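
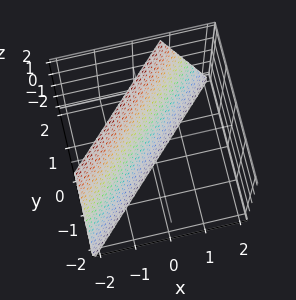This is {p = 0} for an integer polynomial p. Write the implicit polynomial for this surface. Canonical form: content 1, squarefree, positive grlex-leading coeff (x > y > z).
3*x - 3*y + z + 2

First, the degree is 1 — the surface is flat (a plane).
Then, observable constraints: it meets the z-axis at z = -2 (among the integer gridlines).
Finally, matching integer coefficients to the picture gives p.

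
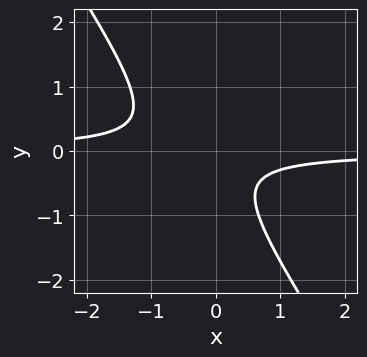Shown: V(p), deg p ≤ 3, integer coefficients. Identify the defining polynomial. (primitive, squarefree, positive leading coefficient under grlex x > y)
First, deg p = 2.
Then, checking where it meets the axes: the curve avoids every integer y-axis point in the box; the curve avoids every integer x-axis point in the box.
Finally, matching integer coefficients to the picture gives p.

3*x*y + 2*y^2 + y + 1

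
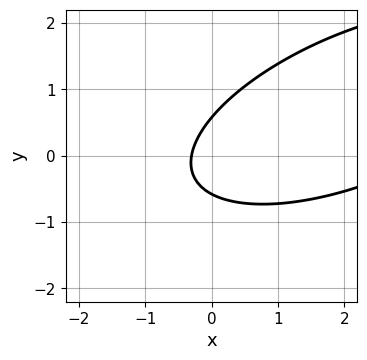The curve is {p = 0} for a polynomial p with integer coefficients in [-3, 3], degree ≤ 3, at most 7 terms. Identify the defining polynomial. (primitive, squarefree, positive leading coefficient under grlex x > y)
x^2 - 2*x*y + 3*y^2 - 3*x - 1

(a) deg p = 2.
(b) Putting this together gives p.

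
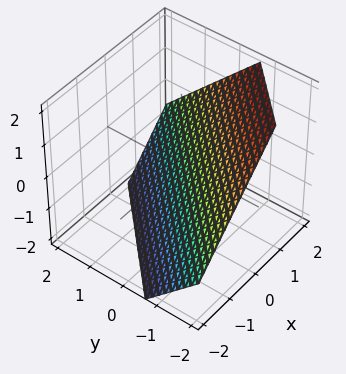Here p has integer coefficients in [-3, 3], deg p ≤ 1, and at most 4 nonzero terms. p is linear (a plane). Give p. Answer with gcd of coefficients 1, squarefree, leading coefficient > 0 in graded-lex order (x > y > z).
3*x - 3*y - 3*z - 2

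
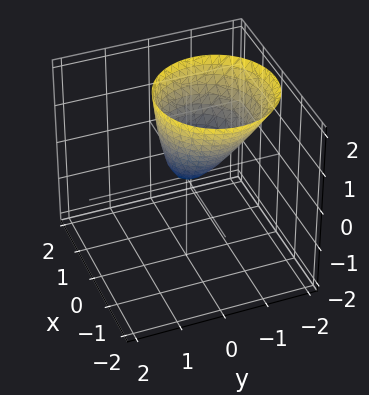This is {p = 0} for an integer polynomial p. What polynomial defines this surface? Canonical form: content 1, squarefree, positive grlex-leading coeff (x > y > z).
3*x^2 + 3*y^2 + 2*y*z - 2*z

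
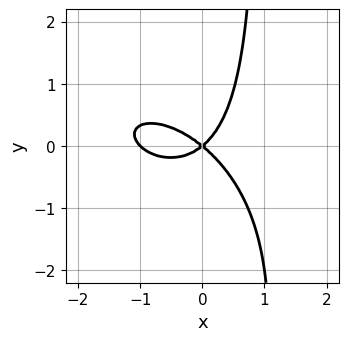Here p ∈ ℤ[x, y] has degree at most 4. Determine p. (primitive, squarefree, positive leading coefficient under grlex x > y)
deg p = 3. A generic line meets the curve in up to 3 points.
Against the integer gridlines: one y-axis crossing is at y = 0; the x-axis gridline crossings are at x ∈ {-1, 0}.
These observations pin down the coefficients.

2*x^3 + 2*x^2*y + 3*x*y^2 + 2*x^2 - 3*y^2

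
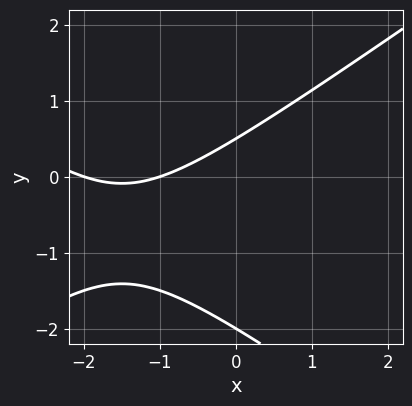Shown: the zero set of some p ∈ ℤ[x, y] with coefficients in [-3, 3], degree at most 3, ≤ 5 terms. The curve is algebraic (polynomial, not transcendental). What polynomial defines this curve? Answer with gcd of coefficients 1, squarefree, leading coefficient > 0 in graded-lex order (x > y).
(a) The degree is 2 — the shape is more complex than any degree-1 curve.
(b) Against the integer gridlines: it meets the y-axis at y = -2 (among the integer gridlines); the x-axis gridline crossings are at x ∈ {-2, -1}.
(c) These observations pin down the coefficients.

x^2 - 2*y^2 + 3*x - 3*y + 2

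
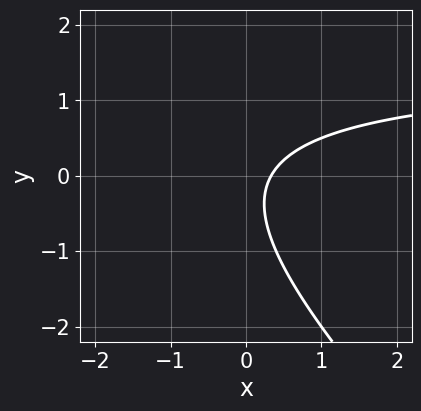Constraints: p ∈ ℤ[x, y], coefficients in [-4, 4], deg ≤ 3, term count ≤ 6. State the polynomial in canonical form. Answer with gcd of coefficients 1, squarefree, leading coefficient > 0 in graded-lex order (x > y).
2*x*y + 2*y^2 - 3*x + y + 1

Degree: the shape is more complex than any degree-1 curve, so deg p = 2.
Checking where it meets the axes: no y-intercept at any integer in the box.
The integer polynomial consistent with all of this is the stated p.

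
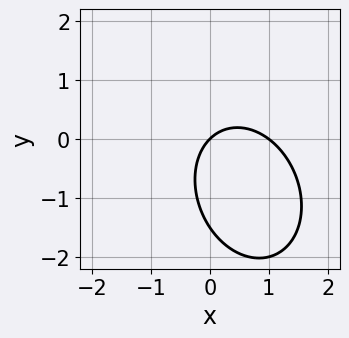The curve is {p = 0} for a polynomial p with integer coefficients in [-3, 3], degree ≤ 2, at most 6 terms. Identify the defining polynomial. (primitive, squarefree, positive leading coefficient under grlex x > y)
3*x^2 + x*y + 2*y^2 - 3*x + 3*y

First, degree: the shape is more complex than any degree-1 curve, so deg p = 2.
Next, against the integer gridlines: the x-axis gridline crossings are at x ∈ {0, 1}; it meets the y-axis at y = 0 (among the integer gridlines).
Finally, matching integer coefficients to the picture gives p.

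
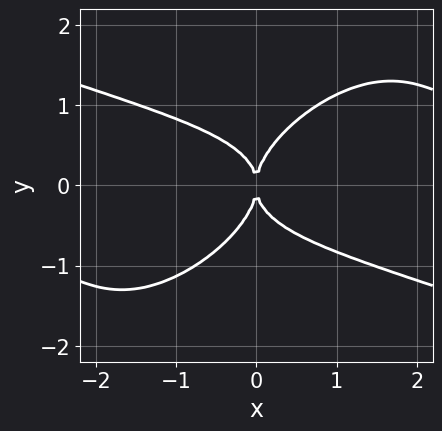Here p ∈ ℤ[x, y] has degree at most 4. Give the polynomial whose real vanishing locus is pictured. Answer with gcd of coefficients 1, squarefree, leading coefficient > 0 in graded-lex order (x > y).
x^3*y + x^2*y^2 - 3*x*y^3 + 3*y^4 - 3*x^2

The degree is 4 — no degree-3 curve has this shape.
From the visible intercepts: it meets the x-axis at x = 0 (among the integer gridlines); it meets the y-axis at y = 0 (among the integer gridlines).
Fitting integer coefficients to these (and the overall shape) gives p.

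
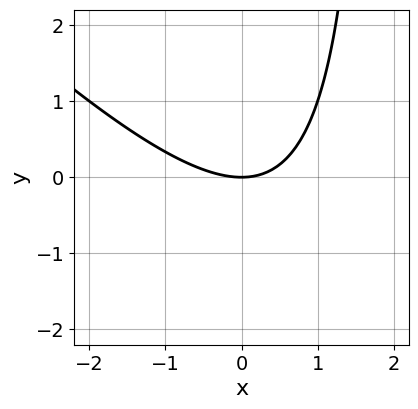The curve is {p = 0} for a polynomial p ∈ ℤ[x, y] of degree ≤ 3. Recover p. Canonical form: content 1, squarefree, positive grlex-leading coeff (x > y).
x^2 + x*y - 2*y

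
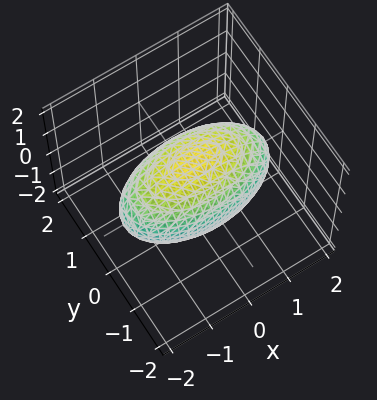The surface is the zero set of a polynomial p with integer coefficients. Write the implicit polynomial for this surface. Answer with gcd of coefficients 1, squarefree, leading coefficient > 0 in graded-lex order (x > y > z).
x^2 + 3*y^2 + 2*z^2 - 3

First, degree: bounded and convex; a quadric, so deg p = 2.
Then, symmetries: the x ↦ −x reflection is a symmetry, so x appears only in even powers; the z ↦ −z reflection is a symmetry, so z appears only in even powers; mirror symmetry y ↦ −y ⇒ only even powers of y.
Then, checking where it meets the axes: among the integer gridlines, it crosses the y-axis at y ∈ {-1, 1}.
Finally, fitting integer coefficients to these (and the overall shape) gives p.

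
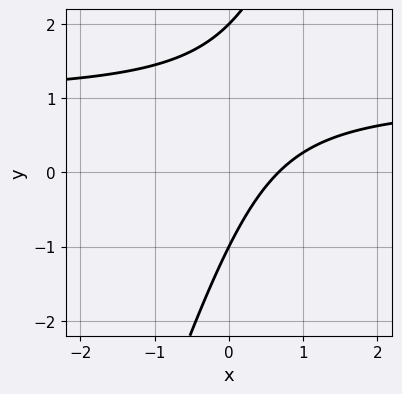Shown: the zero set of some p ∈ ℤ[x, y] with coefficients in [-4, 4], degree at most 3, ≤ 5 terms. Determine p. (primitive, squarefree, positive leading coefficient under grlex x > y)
3*x*y - y^2 - 3*x + y + 2

Degree: the shape is more complex than any degree-1 curve, so deg p = 2.
Reading off the gridlines: the y-axis gridline crossings are at y ∈ {-1, 2}.
Solving for integer coefficients yields p as stated.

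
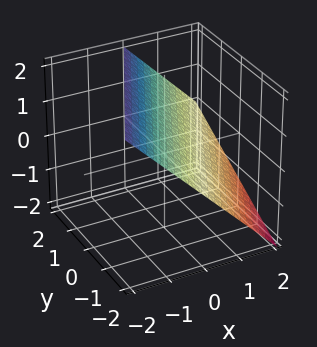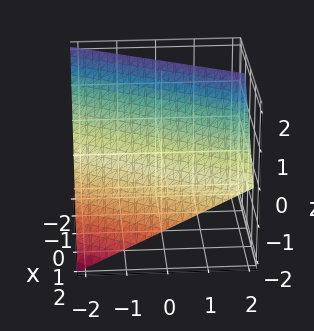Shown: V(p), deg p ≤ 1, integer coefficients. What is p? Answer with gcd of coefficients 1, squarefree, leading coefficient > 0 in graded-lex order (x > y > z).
2*x - y + 2*z - 2

Degree: the surface is flat (a plane), so deg p = 1.
Against the integer gridlines: one y-axis crossing is at y = -2; one x-axis crossing is at x = 1; one z-axis crossing is at z = 1.
Together with the visible shape, these determine p as stated.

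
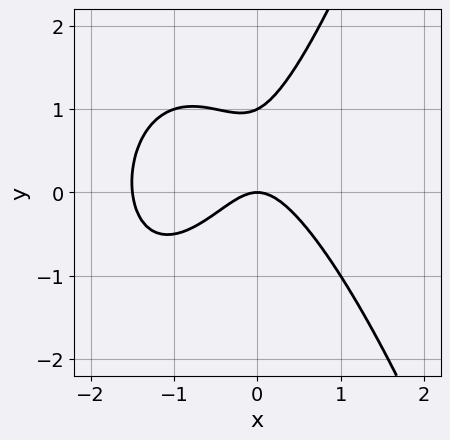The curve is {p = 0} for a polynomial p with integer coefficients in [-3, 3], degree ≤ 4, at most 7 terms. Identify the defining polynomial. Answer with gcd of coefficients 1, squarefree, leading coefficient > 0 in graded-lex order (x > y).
2*x^3 + 3*x^2 + x*y - 2*y^2 + 2*y

deg p = 3. No degree-2 curve has this shape.
From the axis intercepts and sections: one x-axis crossing is at x = 0; the y-axis gridline crossings are at y ∈ {0, 1}.
Putting this together gives p.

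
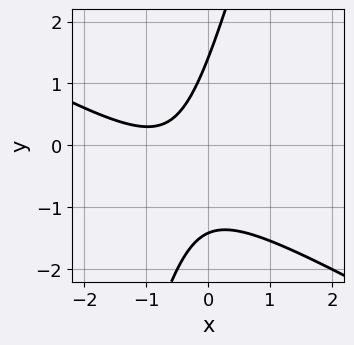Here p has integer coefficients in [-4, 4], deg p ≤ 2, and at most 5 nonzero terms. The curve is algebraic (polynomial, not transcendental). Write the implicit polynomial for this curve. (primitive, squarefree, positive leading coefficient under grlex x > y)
2*x^2 + 3*x*y - y^2 + 3*x + 2

First, degree: the shape is more complex than any degree-1 curve, so deg p = 2.
Next, observable constraints: no x-intercept at any integer in the box.
Finally, the integer polynomial consistent with all of this is the stated p.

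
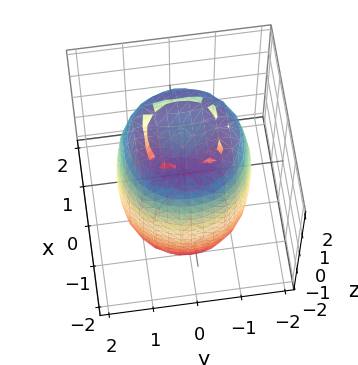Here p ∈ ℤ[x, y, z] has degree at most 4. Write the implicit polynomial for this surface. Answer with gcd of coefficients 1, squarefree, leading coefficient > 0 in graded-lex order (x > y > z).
1. The degree is 4 — a generic line meets the surface in up to 4 points.
2. Symmetries: the surface is invariant under rotation about z: p = q(x² + y², z).
3. Reading off the gridlines: a circular section at z = 0 has radius between 1 and 2.
4. Solving for integer coefficients yields p as stated.

2*x^4 + 4*x^2*y^2 + 2*y^4 - 3*x^2 - 3*y^2 + z^2 - 3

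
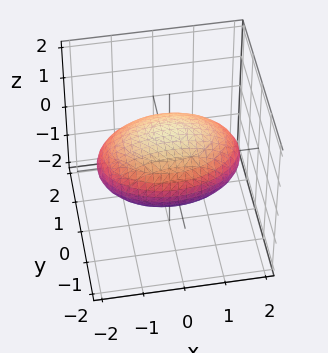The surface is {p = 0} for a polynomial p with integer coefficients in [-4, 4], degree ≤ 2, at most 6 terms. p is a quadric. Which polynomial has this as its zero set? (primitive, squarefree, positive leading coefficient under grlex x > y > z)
First, the degree is 2 — a closed, bounded, convex surface; a quadric.
Then, symmetries: it's symmetric under z → −z, forcing even powers of z; the x ↦ −x reflection is a symmetry, so x appears only in even powers; the y ↦ −y reflection is a symmetry, so y appears only in even powers.
Then, observable constraints: among the integer gridlines, it crosses the z-axis at z ∈ {-1, 1}.
Finally, solving for integer coefficients yields p as stated.

x^2 + 2*y^2 + 3*z^2 - 3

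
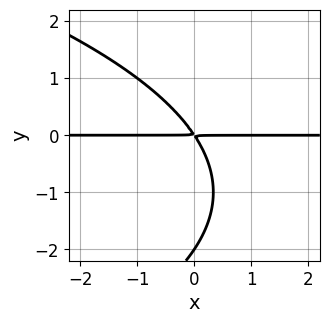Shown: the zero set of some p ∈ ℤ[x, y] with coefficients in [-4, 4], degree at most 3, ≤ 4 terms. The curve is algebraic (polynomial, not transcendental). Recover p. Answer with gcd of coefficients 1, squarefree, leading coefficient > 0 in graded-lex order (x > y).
y^3 + 3*x*y + 2*y^2

First, degree: a generic line meets the curve in up to 3 points, so deg p = 3.
Then, checking where it meets the axes: it crosses the y-axis at the gridline y = -2; the visible x-axis segment lies entirely on the curve.
Finally, together with the visible shape, these determine p as stated.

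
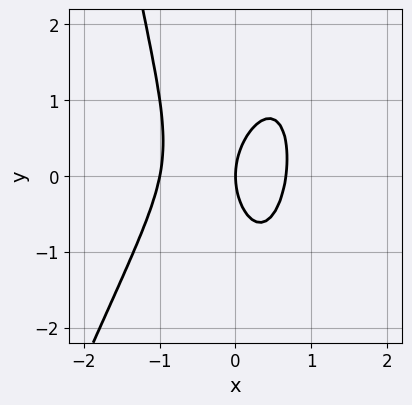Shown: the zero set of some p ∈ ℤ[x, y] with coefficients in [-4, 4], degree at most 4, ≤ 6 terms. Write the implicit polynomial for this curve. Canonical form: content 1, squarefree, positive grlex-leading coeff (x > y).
3*x^3 - x^2*y + x^2 + y^2 - 2*x

First, the degree is 3 — the shape is more complex than any degree-2 curve.
Then, observable constraints: it meets the y-axis at y = 0 (among the integer gridlines); the x-axis gridline crossings are at x ∈ {-1, 0}.
Finally, assembling these constraints gives the stated polynomial.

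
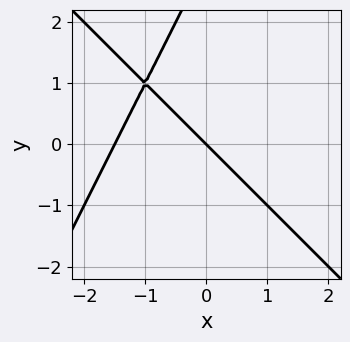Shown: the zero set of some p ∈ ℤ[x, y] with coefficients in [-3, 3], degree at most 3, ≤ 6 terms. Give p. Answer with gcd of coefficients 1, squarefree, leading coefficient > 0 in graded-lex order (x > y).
2*x^2 + x*y - y^2 + 3*x + 3*y

deg p = 2. A generic line meets the curve in up to 2 points.
Observable constraints: it meets the y-axis at y = 0 (among the integer gridlines); one x-axis crossing is at x = 0.
Solving for integer coefficients yields p as stated.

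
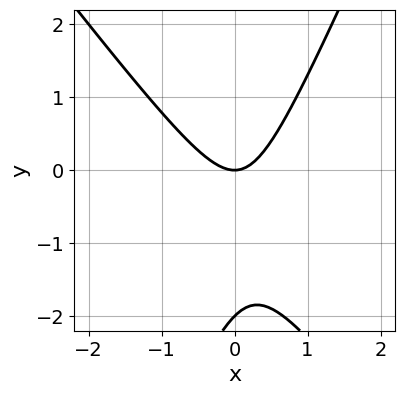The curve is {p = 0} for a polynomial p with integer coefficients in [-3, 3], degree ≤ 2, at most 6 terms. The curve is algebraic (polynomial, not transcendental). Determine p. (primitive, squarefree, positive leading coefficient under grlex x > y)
(a) Degree: no degree-1 curve has this shape, so deg p = 2.
(b) Reading off the gridlines: the y-axis gridline crossings are at y ∈ {-2, 0}; it meets the x-axis at x = 0 (among the integer gridlines).
(c) Matching integer coefficients to the picture gives p.

3*x^2 + x*y - y^2 - 2*y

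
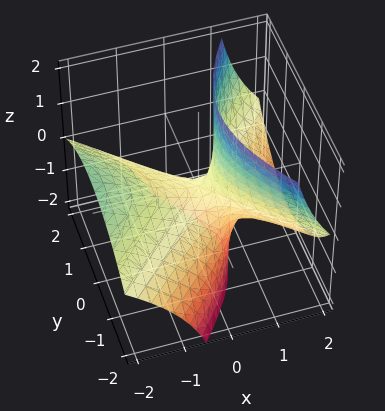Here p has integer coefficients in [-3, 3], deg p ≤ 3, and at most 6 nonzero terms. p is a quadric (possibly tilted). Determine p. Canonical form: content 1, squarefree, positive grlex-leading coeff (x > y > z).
x^2 + 2*x*z - y^2 - z

1. The degree is 2 — a generic line meets the surface in up to 2 points.
2. Against the integer gridlines: one z-axis crossing is at z = 0; it crosses the y-axis at the gridline y = 0.
3. Together with the visible shape, these determine p as stated.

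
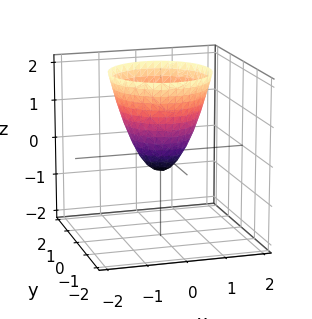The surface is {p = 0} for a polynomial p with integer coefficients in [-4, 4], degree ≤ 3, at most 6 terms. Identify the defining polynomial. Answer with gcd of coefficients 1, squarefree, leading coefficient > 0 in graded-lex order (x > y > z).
The degree is 2 — no degree-1 surface has this shape.
Symmetry: the z-axis is an axis of rotation, so x and y enter only as x² + y².
Checking where it meets the axes: a circular section at z = 1 has radius exactly 1.
Matching integer coefficients to the picture gives p.

3*x^2 + 3*y^2 - 2*z - 1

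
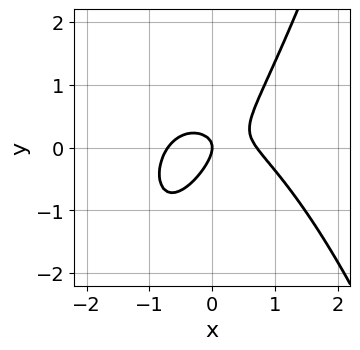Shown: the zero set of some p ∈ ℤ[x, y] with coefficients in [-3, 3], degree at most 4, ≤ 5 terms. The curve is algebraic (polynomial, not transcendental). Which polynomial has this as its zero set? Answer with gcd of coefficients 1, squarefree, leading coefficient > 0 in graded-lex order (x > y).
1. deg p = 3. No degree-2 curve has this shape.
2. Checking where it meets the axes: it crosses the x-axis at the gridline x = 0; it crosses the y-axis at the gridline y = 0.
3. Fitting integer coefficients to these (and the overall shape) gives p.

2*x^3 + 2*x*y - 2*y^2 - x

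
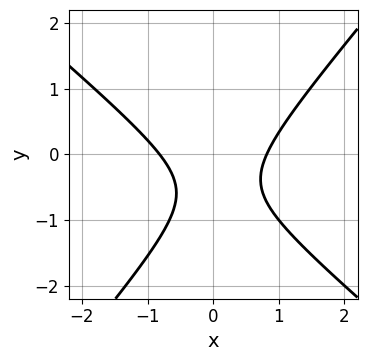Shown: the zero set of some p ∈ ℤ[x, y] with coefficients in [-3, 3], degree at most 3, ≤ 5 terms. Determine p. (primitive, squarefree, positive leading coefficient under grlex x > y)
1. The degree is 2 — a generic line meets the curve in up to 2 points.
2. Reading off the gridlines: no y-intercept at any integer in the box.
3. Fitting integer coefficients to these (and the overall shape) gives p.

3*x^2 + x*y - 3*y^2 - 3*y - 2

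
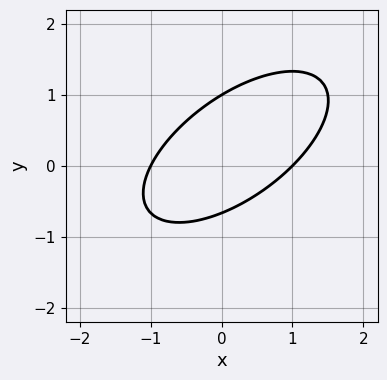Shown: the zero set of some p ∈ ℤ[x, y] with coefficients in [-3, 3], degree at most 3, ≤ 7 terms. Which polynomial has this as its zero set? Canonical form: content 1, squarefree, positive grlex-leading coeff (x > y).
(a) Degree: no degree-1 curve has this shape, so deg p = 2.
(b) Checking where it meets the axes: the x-axis gridline crossings are at x ∈ {-1, 1}; one y-axis crossing is at y = 1.
(c) Assembling these constraints gives the stated polynomial.

2*x^2 - 3*x*y + 3*y^2 - y - 2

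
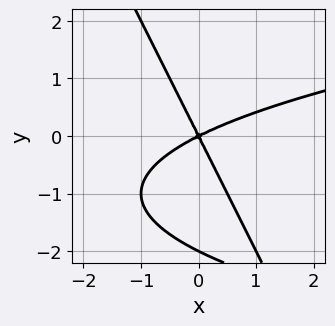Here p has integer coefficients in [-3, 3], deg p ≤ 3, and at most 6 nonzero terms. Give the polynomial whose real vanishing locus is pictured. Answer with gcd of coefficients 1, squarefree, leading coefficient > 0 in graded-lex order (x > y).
2*x*y^2 + y^3 - 2*x^2 + 3*x*y + 2*y^2

(a) Degree: a generic line meets the curve in up to 3 points, so deg p = 3.
(b) From the visible intercepts: the y-axis gridline crossings are at y ∈ {-2, 0}; it crosses the x-axis at the gridline x = 0.
(c) These observations pin down the coefficients.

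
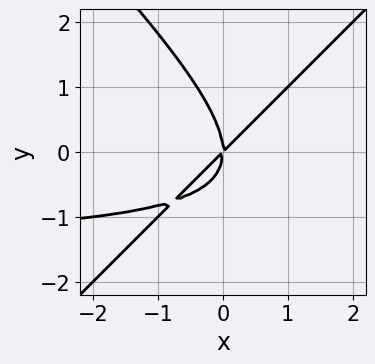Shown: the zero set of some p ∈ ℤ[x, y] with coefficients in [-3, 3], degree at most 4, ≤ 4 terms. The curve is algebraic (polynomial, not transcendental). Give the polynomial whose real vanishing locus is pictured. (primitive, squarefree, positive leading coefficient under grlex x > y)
(a) Degree: a generic line meets the curve in up to 3 points, so deg p = 3.
(b) Observable constraints: it crosses the x-axis at the gridline x = 0; it meets the y-axis at y = 0 (among the integer gridlines).
(c) Assembling these constraints gives the stated polynomial.

2*x^2*y - 2*y^3 + 3*x^2 - 3*x*y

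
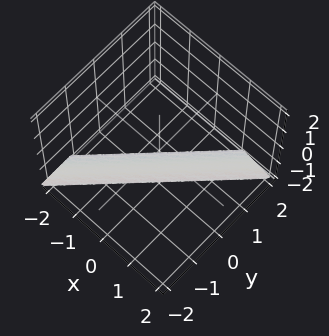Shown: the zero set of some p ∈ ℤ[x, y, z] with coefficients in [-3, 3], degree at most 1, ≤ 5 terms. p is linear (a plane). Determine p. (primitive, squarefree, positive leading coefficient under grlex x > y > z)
3*x - 3*y - z - 2

First, deg p = 1.
Next, from the visible intercepts: it meets the z-axis at z = -2 (among the integer gridlines).
Finally, together with the visible shape, these determine p as stated.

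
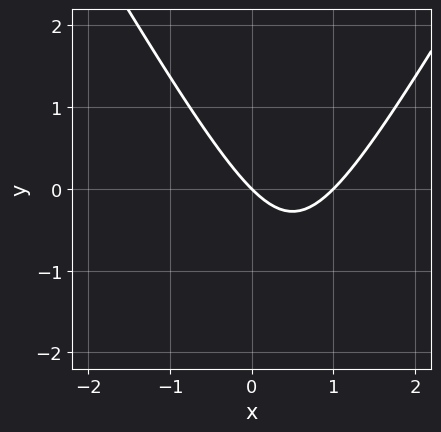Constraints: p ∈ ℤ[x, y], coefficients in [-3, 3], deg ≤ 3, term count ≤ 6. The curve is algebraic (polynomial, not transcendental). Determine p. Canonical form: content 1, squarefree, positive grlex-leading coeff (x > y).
3*x^2 - y^2 - 3*x - 3*y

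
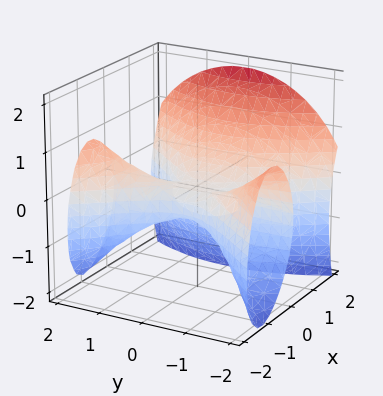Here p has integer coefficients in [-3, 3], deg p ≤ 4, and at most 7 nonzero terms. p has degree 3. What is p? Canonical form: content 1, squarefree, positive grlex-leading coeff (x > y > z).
The degree is 3 — a generic line meets the surface in up to 3 points.
Observable constraints: every point of the y-axis in the box is on the surface; it meets the z-axis at z = 0 (among the integer gridlines); one x-axis crossing is at x = 0.
Fitting integer coefficients to these (and the overall shape) gives p.

3*x^3 - x^2*z - 2*x*y^2 - 3*z^2 - 2*z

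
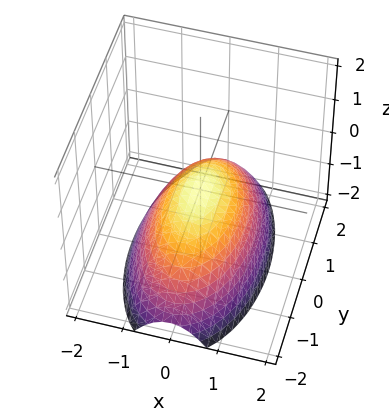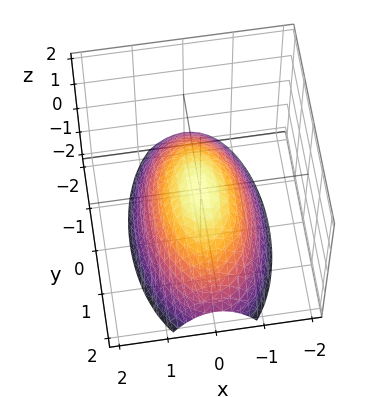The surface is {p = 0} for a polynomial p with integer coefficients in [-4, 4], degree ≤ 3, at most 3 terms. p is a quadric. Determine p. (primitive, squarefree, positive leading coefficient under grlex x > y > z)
(a) deg p = 2. A paraboloid; a quadric.
(b) Symmetries: mirror symmetry y ↦ −y ⇒ only even powers of y; it's symmetric under x → −x, forcing even powers of x.
(c) Against the integer gridlines: one z-axis crossing is at z = 0; one x-axis crossing is at x = 0; it crosses the y-axis at the gridline y = 0.
(d) Putting this together gives p.

3*x^2 + y^2 + 3*z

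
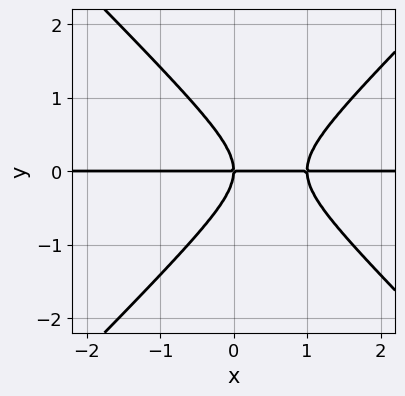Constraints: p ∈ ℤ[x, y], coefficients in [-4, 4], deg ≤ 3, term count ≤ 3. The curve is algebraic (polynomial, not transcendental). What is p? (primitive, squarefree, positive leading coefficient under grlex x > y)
First, degree: no degree-2 curve has this shape, so deg p = 3.
Next, from the axis intercepts and sections: the visible x-axis segment lies entirely on the curve; it crosses the y-axis at the gridline y = 0.
Finally, putting this together gives p.

x^2*y - y^3 - x*y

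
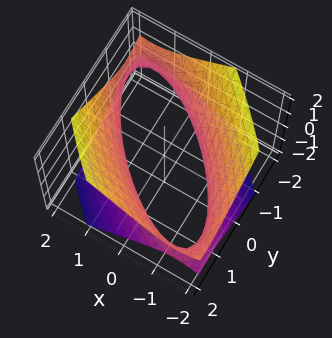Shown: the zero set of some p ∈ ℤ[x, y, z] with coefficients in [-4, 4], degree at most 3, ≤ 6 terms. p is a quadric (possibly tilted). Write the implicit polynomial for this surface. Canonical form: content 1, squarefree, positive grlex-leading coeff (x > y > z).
(a) The degree is 2 — no degree-1 surface has this shape.
(b) From the visible intercepts: the surface avoids every integer z-axis point in the box.
(c) The integer polynomial consistent with all of this is the stated p.

2*x^2 + 3*x*y + 2*y^2 - 3*z^2 - 3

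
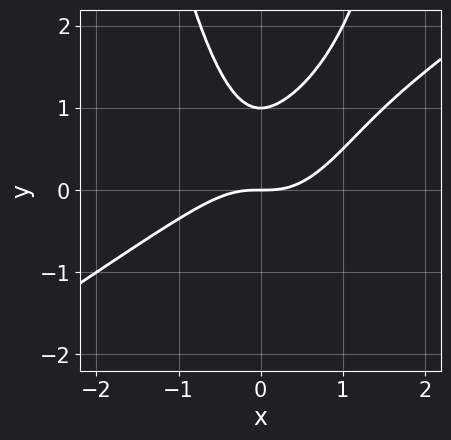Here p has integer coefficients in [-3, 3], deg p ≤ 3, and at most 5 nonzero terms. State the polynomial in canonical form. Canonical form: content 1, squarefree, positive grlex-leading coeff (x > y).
(a) Degree: a generic line meets the curve in up to 3 points, so deg p = 3.
(b) Checking where it meets the axes: the y-axis gridline crossings are at y ∈ {0, 1}; one x-axis crossing is at x = 0.
(c) These observations pin down the coefficients.

2*x^3 - 3*x^2*y + 2*y^2 - 2*y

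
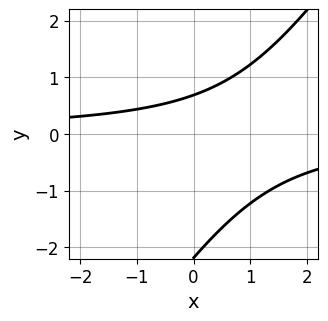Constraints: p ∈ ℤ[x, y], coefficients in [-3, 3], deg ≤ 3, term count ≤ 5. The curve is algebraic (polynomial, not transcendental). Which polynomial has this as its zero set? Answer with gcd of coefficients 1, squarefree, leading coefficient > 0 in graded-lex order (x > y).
3*x*y - 2*y^2 - 3*y + 3

The degree is 2 — the shape is more complex than any degree-1 curve.
Observable constraints: it misses every integer gridline on the x-axis.
Assembling these constraints gives the stated polynomial.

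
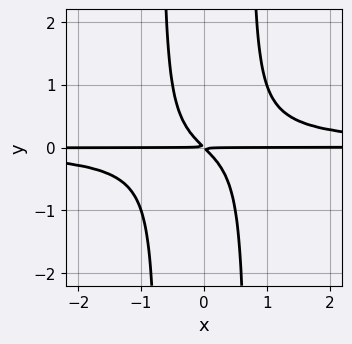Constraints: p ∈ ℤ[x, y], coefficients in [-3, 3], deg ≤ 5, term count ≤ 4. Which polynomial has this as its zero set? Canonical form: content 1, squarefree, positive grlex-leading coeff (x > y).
2*x^2*y^2 - x*y - y^2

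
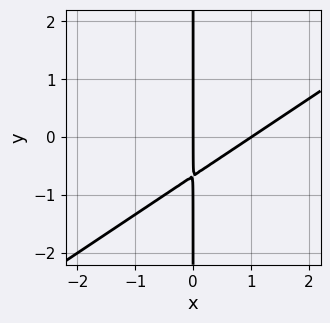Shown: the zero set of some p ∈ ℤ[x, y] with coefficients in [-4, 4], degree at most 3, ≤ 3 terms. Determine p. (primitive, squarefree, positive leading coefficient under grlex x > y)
1. Degree: a generic line meets the curve in up to 2 points, so deg p = 2.
2. Against the integer gridlines: every point of the y-axis in the box is on the curve; the x-axis gridline crossings are at x ∈ {0, 1}.
3. Putting this together gives p.

2*x^2 - 3*x*y - 2*x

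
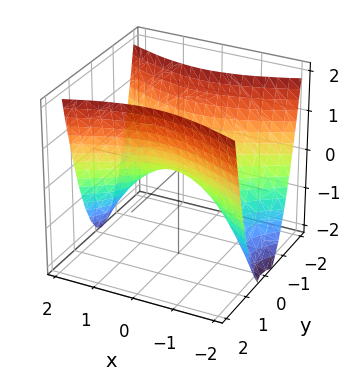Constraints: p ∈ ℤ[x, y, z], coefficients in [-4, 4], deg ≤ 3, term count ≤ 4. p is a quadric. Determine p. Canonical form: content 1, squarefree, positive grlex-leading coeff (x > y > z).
First, degree: a saddle surface; a quadric, so deg p = 2.
Next, symmetries: the x ↦ −x reflection is a symmetry, so x appears only in even powers; mirror symmetry y ↦ −y ⇒ only even powers of y.
Then, against the integer gridlines: it meets the y-axis at y = 0 (among the integer gridlines); it crosses the x-axis at the gridline x = 0; one z-axis crossing is at z = 0.
Finally, fitting integer coefficients to these (and the overall shape) gives p.

x^2 - 3*y^2 + 2*z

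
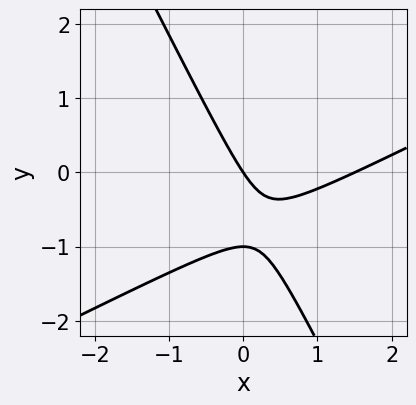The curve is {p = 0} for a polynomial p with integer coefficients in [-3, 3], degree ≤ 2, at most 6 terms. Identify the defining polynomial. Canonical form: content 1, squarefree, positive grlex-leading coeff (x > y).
First, deg p = 2.
Next, from the axis intercepts and sections: among the integer gridlines, it crosses the y-axis at y ∈ {-1, 0}; it meets the x-axis at x = 0 (among the integer gridlines).
Finally, assembling these constraints gives the stated polynomial.

2*x^2 - 3*x*y - 2*y^2 - 3*x - 2*y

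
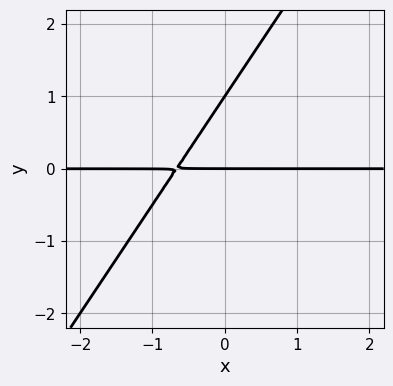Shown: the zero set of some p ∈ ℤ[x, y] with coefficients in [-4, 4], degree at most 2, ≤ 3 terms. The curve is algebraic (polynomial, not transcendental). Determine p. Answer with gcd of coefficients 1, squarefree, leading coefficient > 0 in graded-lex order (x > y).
First, degree: no degree-1 curve has this shape, so deg p = 2.
Then, checking where it meets the axes: among the integer gridlines, it crosses the y-axis at y ∈ {0, 1}; every point of the x-axis in the box is on the curve.
Finally, together with the visible shape, these determine p as stated.

3*x*y - 2*y^2 + 2*y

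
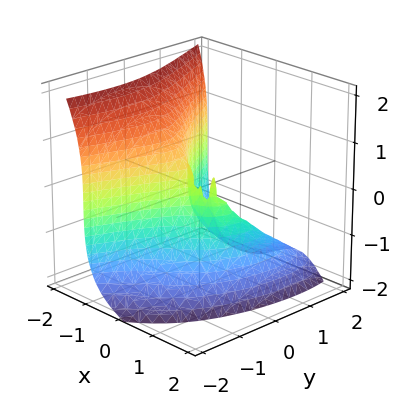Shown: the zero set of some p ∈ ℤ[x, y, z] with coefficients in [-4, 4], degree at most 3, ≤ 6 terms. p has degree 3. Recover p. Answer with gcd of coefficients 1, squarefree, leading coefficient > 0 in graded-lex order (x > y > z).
3*x^3 + z^3 - 3*x*y + 2*y^2

(a) deg p = 3.
(b) Against the integer gridlines: it meets the x-axis at x = 0 (among the integer gridlines); one y-axis crossing is at y = 0.
(c) Solving for integer coefficients yields p as stated.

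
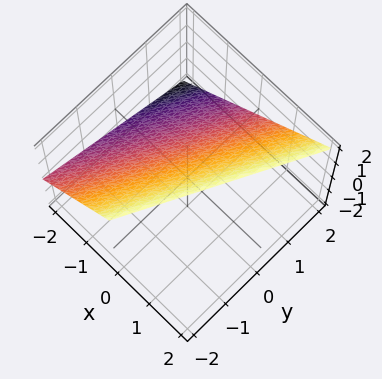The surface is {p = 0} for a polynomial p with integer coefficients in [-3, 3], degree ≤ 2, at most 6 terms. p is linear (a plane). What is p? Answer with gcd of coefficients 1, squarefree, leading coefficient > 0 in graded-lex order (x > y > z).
2*x - y - 2*z + 2

1. The degree is 1 — the surface is flat (a plane).
2. Against the integer gridlines: it crosses the y-axis at the gridline y = 2; it meets the x-axis at x = -1 (among the integer gridlines); one z-axis crossing is at z = 1.
3. These observations pin down the coefficients.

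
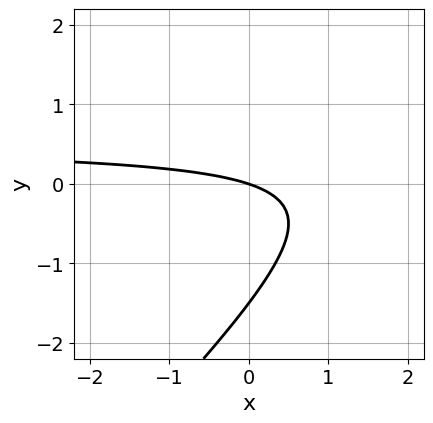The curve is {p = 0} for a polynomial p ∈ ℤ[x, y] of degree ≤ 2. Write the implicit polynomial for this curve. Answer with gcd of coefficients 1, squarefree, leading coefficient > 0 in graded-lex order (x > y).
2*x*y - 2*y^2 - x - 3*y

1. The degree is 2 — a generic line meets the curve in up to 2 points.
2. Reading off the gridlines: it crosses the x-axis at the gridline x = 0; it meets the y-axis at y = 0 (among the integer gridlines).
3. Solving for integer coefficients yields p as stated.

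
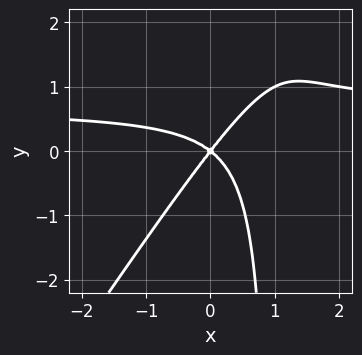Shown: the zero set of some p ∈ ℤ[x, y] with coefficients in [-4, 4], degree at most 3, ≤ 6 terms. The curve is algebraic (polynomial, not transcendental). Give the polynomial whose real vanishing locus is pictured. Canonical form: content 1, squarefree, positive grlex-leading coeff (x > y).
1. The degree is 3 — the shape is more complex than any degree-2 curve.
2. From the visible intercepts: it crosses the y-axis at the gridline y = 0; it crosses the x-axis at the gridline x = 0.
3. Putting this together gives p.

3*x^2*y - 2*x*y^2 - 2*x^2 - x*y + 2*y^2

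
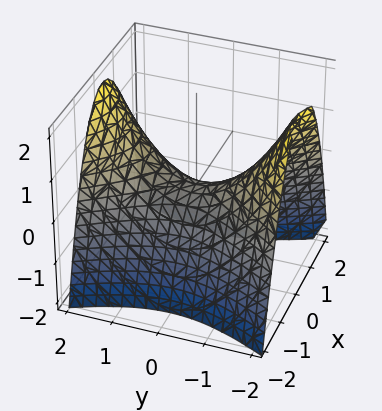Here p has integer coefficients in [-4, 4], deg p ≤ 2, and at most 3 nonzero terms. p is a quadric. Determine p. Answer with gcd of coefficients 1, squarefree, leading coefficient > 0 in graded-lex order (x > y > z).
2*x^2 - y^2 + 2*z

(a) Degree: a hyperbolic paraboloid; a quadric, so deg p = 2.
(b) Symmetries: the y ↦ −y reflection is a symmetry, so y appears only in even powers; the x ↦ −x reflection is a symmetry, so x appears only in even powers.
(c) Checking where it meets the axes: one x-axis crossing is at x = 0; it crosses the y-axis at the gridline y = 0; it meets the z-axis at z = 0 (among the integer gridlines).
(d) The integer polynomial consistent with all of this is the stated p.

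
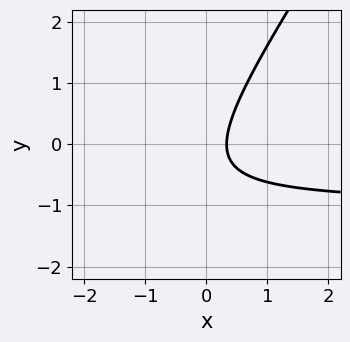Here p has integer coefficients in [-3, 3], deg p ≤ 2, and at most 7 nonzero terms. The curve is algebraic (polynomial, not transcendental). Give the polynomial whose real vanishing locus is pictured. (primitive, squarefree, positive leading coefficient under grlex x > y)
3*x*y - 2*y^2 + 3*x - y - 1

1. The degree is 2 — a generic line meets the curve in up to 2 points.
2. From the axis intercepts and sections: it misses every integer gridline on the y-axis.
3. Putting this together gives p.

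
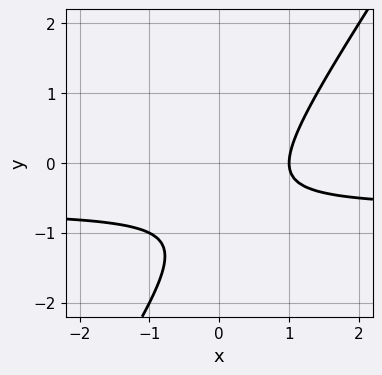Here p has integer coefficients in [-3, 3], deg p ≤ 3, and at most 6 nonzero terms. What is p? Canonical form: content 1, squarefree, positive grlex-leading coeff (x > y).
3*x*y - 2*y^2 + 2*x - 3*y - 2

deg p = 2. No degree-1 curve has this shape.
Against the integer gridlines: no y-intercept at any integer in the box; it meets the x-axis at x = 1 (among the integer gridlines).
Assembling these constraints gives the stated polynomial.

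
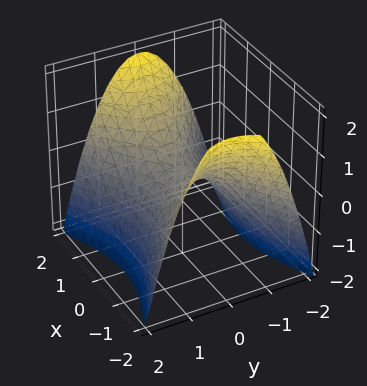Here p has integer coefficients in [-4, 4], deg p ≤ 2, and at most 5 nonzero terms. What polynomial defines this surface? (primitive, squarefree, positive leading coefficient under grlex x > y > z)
Degree: a hyperbolic paraboloid; a quadric, so deg p = 2.
Symmetries: the y ↦ −y reflection is a symmetry, so y appears only in even powers; it's symmetric under x → −x, forcing even powers of x.
From the axis intercepts and sections: it crosses the y-axis at the gridline y = 0; it crosses the z-axis at the gridline z = 0.
Assembling these constraints gives the stated polynomial.

x^2 - 2*y^2 - 2*z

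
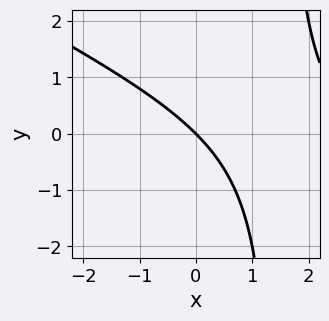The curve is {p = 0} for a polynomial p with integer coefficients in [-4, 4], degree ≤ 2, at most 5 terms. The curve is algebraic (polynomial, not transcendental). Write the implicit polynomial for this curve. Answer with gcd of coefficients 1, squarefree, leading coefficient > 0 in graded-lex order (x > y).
deg p = 2. No degree-1 curve has this shape.
Against the integer gridlines: one y-axis crossing is at y = 0; it crosses the x-axis at the gridline x = 0.
Solving for integer coefficients yields p as stated.

x^2 + 2*x*y - 3*x - 3*y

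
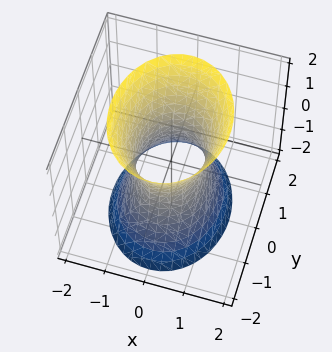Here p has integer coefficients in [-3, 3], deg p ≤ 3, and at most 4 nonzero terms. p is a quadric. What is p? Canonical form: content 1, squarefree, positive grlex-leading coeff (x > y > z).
(a) deg p = 2.
(b) Symmetries: the y ↦ −y reflection is a symmetry, so y appears only in even powers; it's symmetric under z → −z, forcing even powers of z; it's symmetric under x → −x, forcing even powers of x.
(c) From the axis intercepts and sections: the y-axis gridline crossings are at y ∈ {-1, 1}; it misses every integer gridline on the z-axis.
(d) Solving for integer coefficients yields p as stated.

3*x^2 + 2*y^2 - z^2 - 2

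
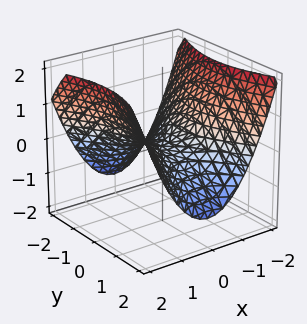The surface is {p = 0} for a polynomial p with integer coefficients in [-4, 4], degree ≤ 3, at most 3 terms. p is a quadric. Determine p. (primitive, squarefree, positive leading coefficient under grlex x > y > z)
2*x^2 - y^2 - 3*z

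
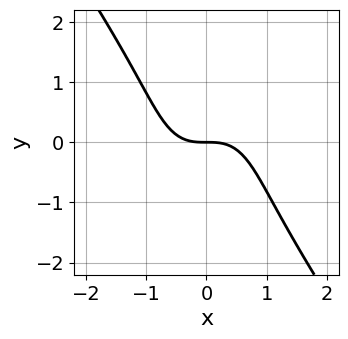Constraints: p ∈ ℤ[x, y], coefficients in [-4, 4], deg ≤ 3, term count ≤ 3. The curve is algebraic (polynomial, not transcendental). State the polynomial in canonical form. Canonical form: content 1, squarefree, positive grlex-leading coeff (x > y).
3*x^3 + y^3 + 3*y

deg p = 3. The shape is more complex than any degree-2 curve.
Observable constraints: it meets the x-axis at x = 0 (among the integer gridlines); it crosses the y-axis at the gridline y = 0.
Solving for integer coefficients yields p as stated.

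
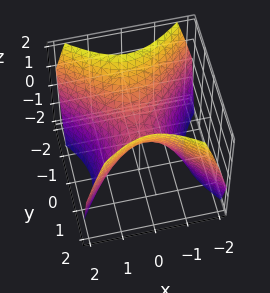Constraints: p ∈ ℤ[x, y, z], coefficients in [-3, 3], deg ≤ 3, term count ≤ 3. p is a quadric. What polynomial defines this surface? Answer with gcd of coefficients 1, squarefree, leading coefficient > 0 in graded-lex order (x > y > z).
First, the degree is 2 — a hyperbolic paraboloid; a quadric.
Then, symmetries: the y ↦ −y reflection is a symmetry, so y appears only in even powers; the x ↦ −x reflection is a symmetry, so x appears only in even powers.
Then, against the integer gridlines: it meets the z-axis at z = 0 (among the integer gridlines); one x-axis crossing is at x = 0; it meets the y-axis at y = 0 (among the integer gridlines).
Finally, fitting integer coefficients to these (and the overall shape) gives p.

x^2 - y^2 + z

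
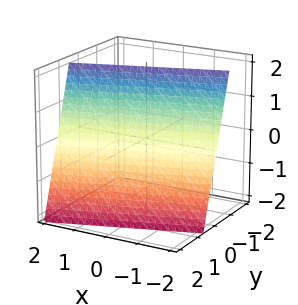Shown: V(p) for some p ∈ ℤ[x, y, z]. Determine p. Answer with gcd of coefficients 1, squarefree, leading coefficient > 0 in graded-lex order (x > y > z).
x - 3*y - z + 2

1. Degree: every cross-section is a straight line — this is a plane, so deg p = 1.
2. Observable constraints: it meets the z-axis at z = 2 (among the integer gridlines); it crosses the x-axis at the gridline x = -2.
3. These observations pin down the coefficients.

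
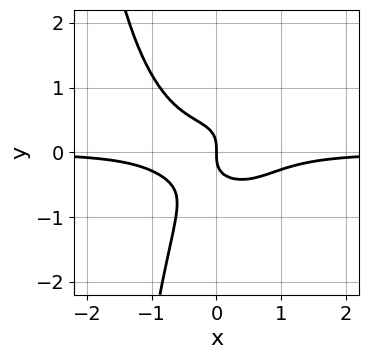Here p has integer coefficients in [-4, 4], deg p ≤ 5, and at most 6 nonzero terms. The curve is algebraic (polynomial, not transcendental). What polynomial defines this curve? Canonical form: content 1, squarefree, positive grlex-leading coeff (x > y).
3*x^3*y + x*y^3 - 2*x*y^2 + 2*y^3 + x

1. The degree is 4 — no degree-3 curve has this shape.
2. From the visible intercepts: one y-axis crossing is at y = 0; it meets the x-axis at x = 0 (among the integer gridlines).
3. The integer polynomial consistent with all of this is the stated p.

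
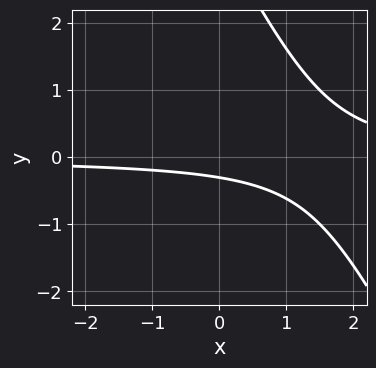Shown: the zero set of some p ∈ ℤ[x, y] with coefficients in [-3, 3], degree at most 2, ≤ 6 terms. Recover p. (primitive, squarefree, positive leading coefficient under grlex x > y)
2*x*y + y^2 - 3*y - 1

(a) Degree: a generic line meets the curve in up to 2 points, so deg p = 2.
(b) Observable constraints: no x-intercept at any integer in the box.
(c) Together with the visible shape, these determine p as stated.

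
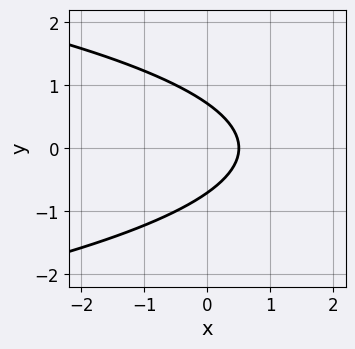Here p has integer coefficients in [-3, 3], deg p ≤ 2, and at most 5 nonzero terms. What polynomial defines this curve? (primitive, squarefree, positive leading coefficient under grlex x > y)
(a) Degree: a generic line meets the curve in up to 2 points, so deg p = 2.
(b) Symmetries: mirror symmetry y ↦ −y ⇒ only even powers of y.
(c) Fitting integer coefficients to these (and the overall shape) gives p.

2*y^2 + 2*x - 1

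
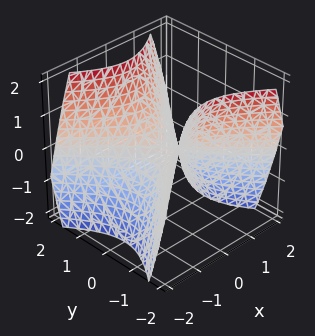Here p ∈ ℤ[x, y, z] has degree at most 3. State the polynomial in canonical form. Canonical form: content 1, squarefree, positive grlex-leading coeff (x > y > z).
(a) deg p = 2. A hyperbolic paraboloid; a quadric.
(b) Symmetries: it's symmetric under x → −x, forcing even powers of x; mirror symmetry y ↦ −y ⇒ only even powers of y.
(c) From the axis intercepts and sections: one z-axis crossing is at z = 0; one y-axis crossing is at y = 0.
(d) Assembling these constraints gives the stated polynomial.

x^2 - y^2 + z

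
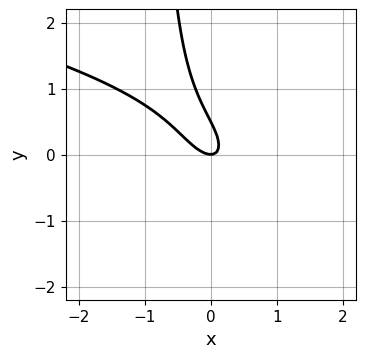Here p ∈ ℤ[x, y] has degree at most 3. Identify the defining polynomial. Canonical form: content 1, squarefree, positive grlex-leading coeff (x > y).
2*x*y^2 + 3*x^2 + 3*x*y + 2*y^2 - y

deg p = 3. The shape is more complex than any degree-2 curve.
Observable constraints: one y-axis crossing is at y = 0; it meets the x-axis at x = 0 (among the integer gridlines).
Fitting integer coefficients to these (and the overall shape) gives p.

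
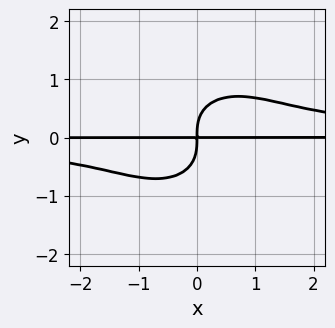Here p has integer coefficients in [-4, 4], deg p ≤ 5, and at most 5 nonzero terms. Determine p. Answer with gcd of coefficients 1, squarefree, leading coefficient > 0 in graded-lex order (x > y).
x^2*y^2 + y^4 - x*y

1. The degree is 4 — no degree-3 curve has this shape.
2. From the visible intercepts: the visible x-axis segment lies entirely on the curve.
3. Matching integer coefficients to the picture gives p.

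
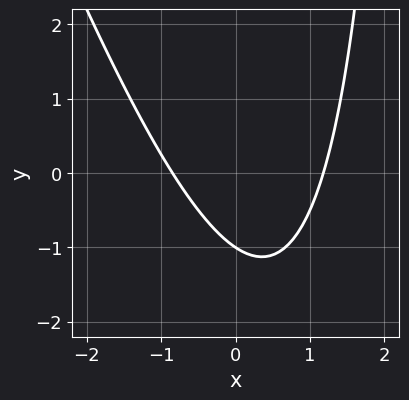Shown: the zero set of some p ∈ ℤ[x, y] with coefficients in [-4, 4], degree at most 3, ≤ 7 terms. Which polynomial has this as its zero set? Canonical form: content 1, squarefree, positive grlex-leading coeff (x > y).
3*x^2 + x*y - x - 3*y - 3

Degree: the shape is more complex than any degree-1 curve, so deg p = 2.
Against the integer gridlines: it crosses the y-axis at the gridline y = -1.
Together with the visible shape, these determine p as stated.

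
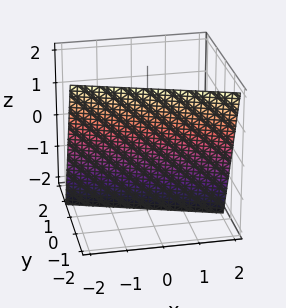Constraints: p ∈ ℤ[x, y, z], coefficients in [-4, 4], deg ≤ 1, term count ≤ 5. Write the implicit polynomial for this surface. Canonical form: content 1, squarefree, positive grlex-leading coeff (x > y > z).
The degree is 1 — the surface is flat (a plane).
Checking where it meets the axes: it meets the z-axis at z = -2 (among the integer gridlines); one x-axis crossing is at x = -2.
Assembling these constraints gives the stated polynomial.

x + 3*y + z + 2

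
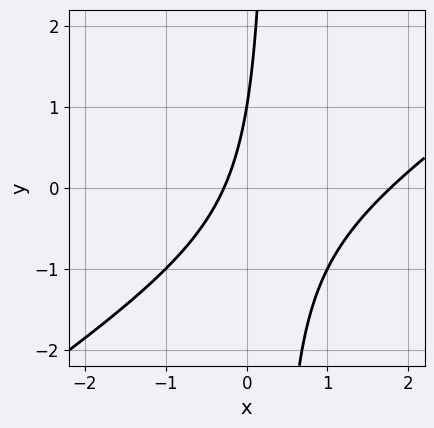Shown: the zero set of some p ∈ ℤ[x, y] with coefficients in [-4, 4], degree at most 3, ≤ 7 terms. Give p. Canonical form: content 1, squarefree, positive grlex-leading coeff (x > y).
2*x^2 - 3*x*y - 3*x + y - 1

First, degree: no degree-1 curve has this shape, so deg p = 2.
Next, reading off the gridlines: it crosses the y-axis at the gridline y = 1.
Finally, assembling these constraints gives the stated polynomial.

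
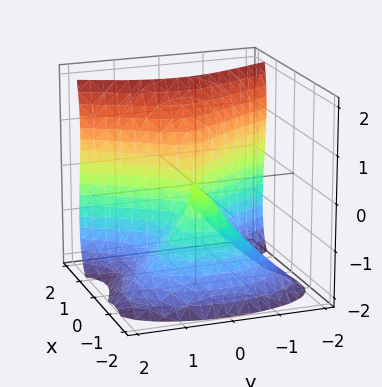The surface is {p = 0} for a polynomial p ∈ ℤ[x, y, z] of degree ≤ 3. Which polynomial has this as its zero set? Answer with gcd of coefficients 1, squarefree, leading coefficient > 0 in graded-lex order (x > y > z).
3*x^3 - z^3 + x^2 + 2*x*z - 3*y^2

(a) The degree is 3 — a generic line meets the surface in up to 3 points.
(b) From the axis intercepts and sections: one x-axis crossing is at x = 0; one y-axis crossing is at y = 0.
(c) These observations pin down the coefficients.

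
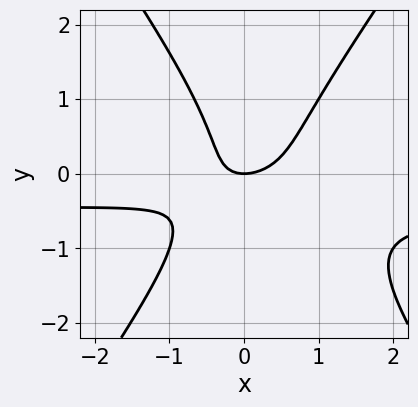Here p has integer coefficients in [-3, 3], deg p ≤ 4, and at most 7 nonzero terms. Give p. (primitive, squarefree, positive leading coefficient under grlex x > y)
2*x^2*y - y^3 + x^2 - x*y - y

deg p = 3. A generic line meets the curve in up to 3 points.
Reading off the gridlines: one y-axis crossing is at y = 0; one x-axis crossing is at x = 0.
Together with the visible shape, these determine p as stated.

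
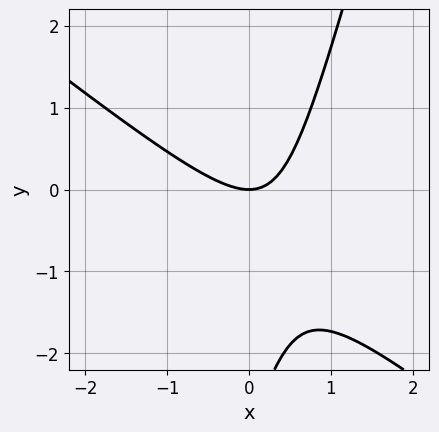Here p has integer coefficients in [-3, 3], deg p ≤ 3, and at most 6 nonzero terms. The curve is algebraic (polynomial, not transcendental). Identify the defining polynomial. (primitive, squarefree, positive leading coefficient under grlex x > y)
3*x^2 + 3*x*y - y^2 - 3*y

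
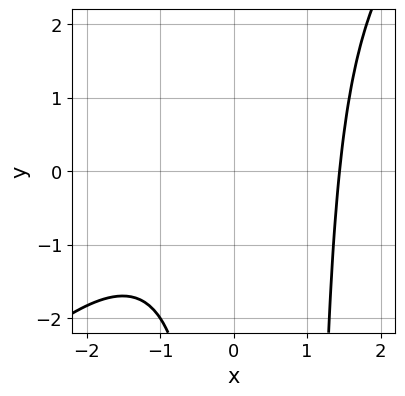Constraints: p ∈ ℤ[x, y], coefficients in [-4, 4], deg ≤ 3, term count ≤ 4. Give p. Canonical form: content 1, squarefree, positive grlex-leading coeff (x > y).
1. Degree: no degree-2 curve has this shape, so deg p = 3.
2. From the axis intercepts and sections: it misses every integer gridline on the y-axis.
3. Putting this together gives p.

x^3 - x^2*y + x*y - 3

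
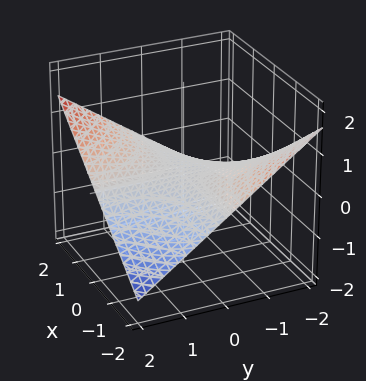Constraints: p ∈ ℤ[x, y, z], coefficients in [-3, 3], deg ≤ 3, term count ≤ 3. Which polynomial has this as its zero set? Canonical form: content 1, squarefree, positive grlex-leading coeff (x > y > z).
x*y - 3*z

Degree: a hyperbolic paraboloid; a quadric, so deg p = 2.
Reading off the gridlines: it meets the z-axis at z = 0 (among the integer gridlines); the visible y-axis segment lies entirely on the surface.
Assembling these constraints gives the stated polynomial.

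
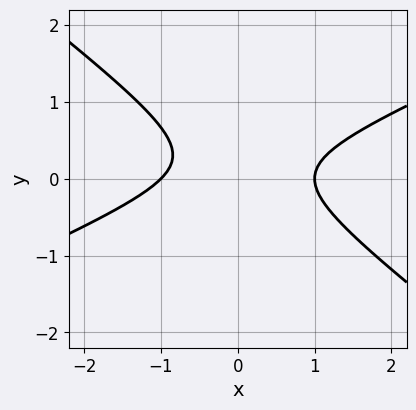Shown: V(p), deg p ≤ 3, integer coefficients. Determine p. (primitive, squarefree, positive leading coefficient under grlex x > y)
x^2 - x*y - 3*y^2 + y - 1

First, degree: a generic line meets the curve in up to 2 points, so deg p = 2.
Then, observable constraints: among the integer gridlines, it crosses the x-axis at x ∈ {-1, 1}; it misses every integer gridline on the y-axis.
Finally, matching integer coefficients to the picture gives p.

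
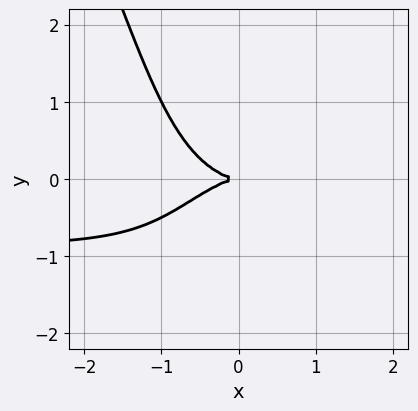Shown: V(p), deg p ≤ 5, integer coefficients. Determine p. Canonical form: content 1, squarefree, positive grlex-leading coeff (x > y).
(a) The degree is 4 — the shape is more complex than any degree-3 curve.
(b) Checking where it meets the axes: it crosses the x-axis at the gridline x = 0; it crosses the y-axis at the gridline y = 0.
(c) The integer polynomial consistent with all of this is the stated p.

x^3*y + x^2*y^2 + x^3 + 2*x*y^2 + 3*y^2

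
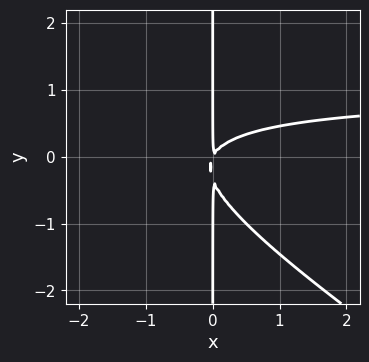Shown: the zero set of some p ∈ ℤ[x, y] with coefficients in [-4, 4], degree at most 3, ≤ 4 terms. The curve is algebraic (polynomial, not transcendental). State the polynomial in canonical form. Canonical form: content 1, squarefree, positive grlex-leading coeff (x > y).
2*x^2*y + 3*x*y^2 - 2*x^2 + x*y

1. deg p = 3.
2. From the visible intercepts: every point of the y-axis in the box is on the curve.
3. Fitting integer coefficients to these (and the overall shape) gives p.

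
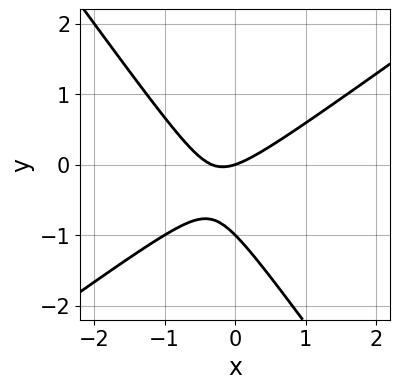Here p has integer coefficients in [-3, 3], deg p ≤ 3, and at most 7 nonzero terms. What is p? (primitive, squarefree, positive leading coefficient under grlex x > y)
Degree: no degree-1 curve has this shape, so deg p = 2.
Reading off the gridlines: among the integer gridlines, it crosses the y-axis at y ∈ {-1, 0}; it meets the x-axis at x = 0 (among the integer gridlines).
Fitting integer coefficients to these (and the overall shape) gives p.

3*x^2 - 2*x*y - 3*y^2 + x - 3*y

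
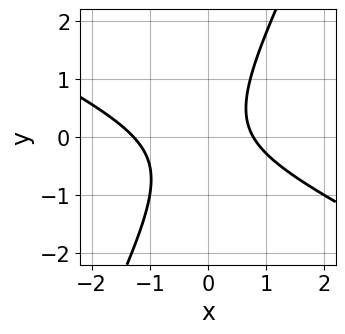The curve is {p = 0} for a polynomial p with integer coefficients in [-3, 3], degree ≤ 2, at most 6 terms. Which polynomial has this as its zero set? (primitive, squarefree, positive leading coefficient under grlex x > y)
1. Degree: the shape is more complex than any degree-1 curve, so deg p = 2.
2. Reading off the gridlines: no y-intercept at any integer in the box.
3. Matching integer coefficients to the picture gives p.

2*x^2 + 3*x*y - 2*y^2 + x - 2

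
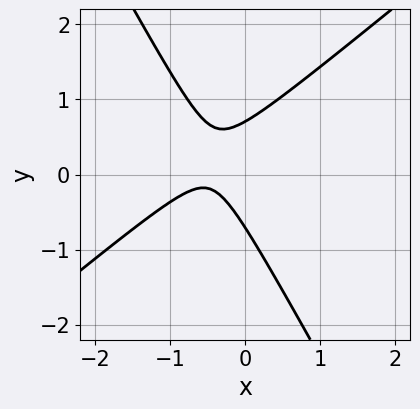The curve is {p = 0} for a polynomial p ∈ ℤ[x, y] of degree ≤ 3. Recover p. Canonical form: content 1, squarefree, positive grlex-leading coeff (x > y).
3*x^2 - 2*x*y - 2*y^2 + 3*x + 1

(a) Degree: the shape is more complex than any degree-1 curve, so deg p = 2.
(b) Observable constraints: it misses every integer gridline on the x-axis.
(c) Putting this together gives p.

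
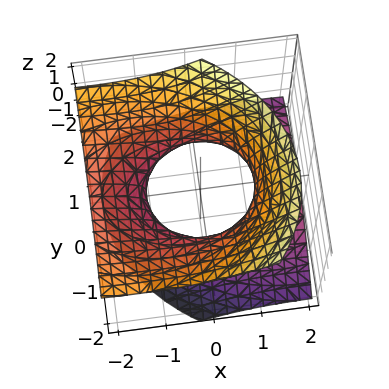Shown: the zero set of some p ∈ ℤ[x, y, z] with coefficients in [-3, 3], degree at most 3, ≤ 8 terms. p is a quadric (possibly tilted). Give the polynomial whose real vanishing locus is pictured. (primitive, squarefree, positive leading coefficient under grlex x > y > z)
First, the degree is 2 — no degree-1 surface has this shape.
Then, reading off the gridlines: the surface avoids every integer z-axis point in the box; among the integer gridlines, it crosses the y-axis at y ∈ {-1, 1}.
Finally, fitting integer coefficients to these (and the overall shape) gives p.

x^2 + 3*x*z + 2*y^2 + y*z - 3*z^2 - 2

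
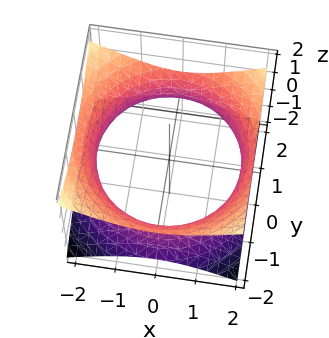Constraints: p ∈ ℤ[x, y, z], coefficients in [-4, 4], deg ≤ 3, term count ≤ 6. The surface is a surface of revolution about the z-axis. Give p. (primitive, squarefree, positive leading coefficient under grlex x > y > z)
(a) Degree: the shape is more complex than any degree-1 surface, so deg p = 2.
(b) Symmetries: rotational symmetry about the z-axis ⇒ p depends on x, y only through x² + y².
(c) From the visible intercepts: a circular section at z = 0 has radius between 1 and 2; no z-intercept at any integer in the box.
(d) These observations pin down the coefficients.

x^2 + y^2 - 2*z^2 - 3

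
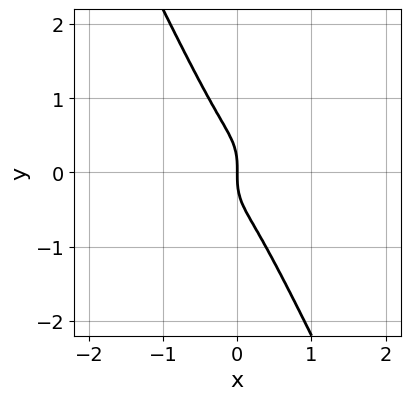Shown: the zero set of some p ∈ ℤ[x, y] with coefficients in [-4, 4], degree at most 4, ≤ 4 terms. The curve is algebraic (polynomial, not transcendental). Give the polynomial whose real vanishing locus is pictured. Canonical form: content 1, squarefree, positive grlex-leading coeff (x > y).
3*x^3 - 3*x^2*y + y^3 + x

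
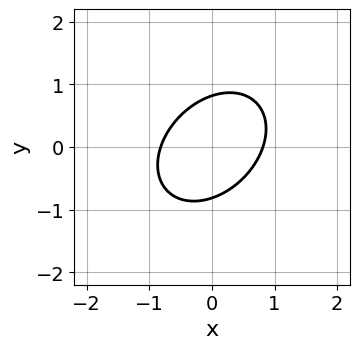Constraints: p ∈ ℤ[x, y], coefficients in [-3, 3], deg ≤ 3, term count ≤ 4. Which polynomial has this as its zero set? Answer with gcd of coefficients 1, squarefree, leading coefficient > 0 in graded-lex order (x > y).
First, degree: no degree-1 curve has this shape, so deg p = 2.
Finally, solving for integer coefficients yields p as stated.

3*x^2 - 2*x*y + 3*y^2 - 2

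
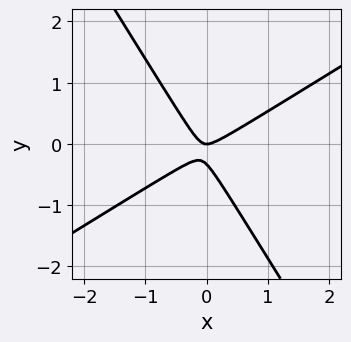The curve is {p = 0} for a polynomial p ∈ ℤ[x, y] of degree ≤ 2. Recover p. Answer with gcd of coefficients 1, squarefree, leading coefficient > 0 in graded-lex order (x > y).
Degree: the shape is more complex than any degree-1 curve, so deg p = 2.
Observable constraints: one x-axis crossing is at x = 0; it meets the y-axis at y = 0 (among the integer gridlines).
Fitting integer coefficients to these (and the overall shape) gives p.

3*x^2 - 3*x*y - 3*y^2 - y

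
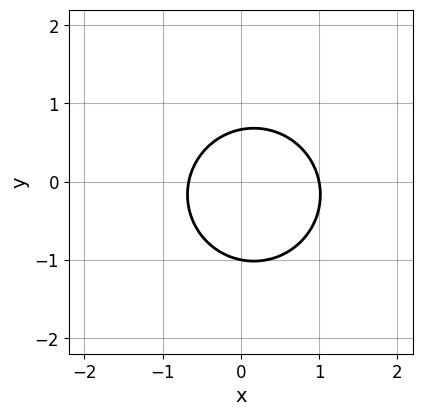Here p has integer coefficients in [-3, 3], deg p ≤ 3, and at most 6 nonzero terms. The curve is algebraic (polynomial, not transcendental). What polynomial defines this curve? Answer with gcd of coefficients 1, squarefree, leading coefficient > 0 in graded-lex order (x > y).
(a) deg p = 2. A generic line meets the curve in up to 2 points.
(b) Observable constraints: one x-axis crossing is at x = 1; it meets the y-axis at y = -1 (among the integer gridlines).
(c) Together with the visible shape, these determine p as stated.

3*x^2 + 3*y^2 - x + y - 2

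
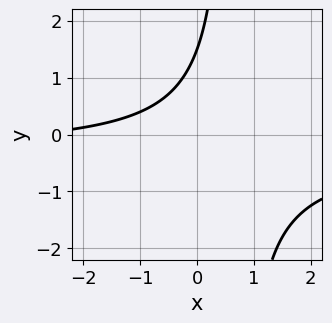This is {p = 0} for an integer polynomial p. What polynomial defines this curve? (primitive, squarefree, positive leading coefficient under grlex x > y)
1. Degree: the shape is more complex than any degree-1 curve, so deg p = 2.
2. Reading off the gridlines: it misses every integer gridline on the x-axis.
3. Fitting integer coefficients to these (and the overall shape) gives p.

3*x*y + x - 2*y + 3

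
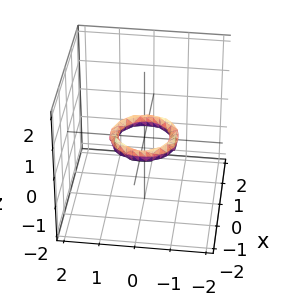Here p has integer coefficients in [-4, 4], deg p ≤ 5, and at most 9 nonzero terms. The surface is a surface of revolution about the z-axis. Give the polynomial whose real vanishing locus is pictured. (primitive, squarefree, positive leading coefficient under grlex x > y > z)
2*x^4 + 4*x^2*y^2 + 2*y^4 - 3*x^2 - 3*y^2 + 3*z^2 + 1

First, degree: no degree-3 surface has this shape, so deg p = 4.
Next, by symmetry, every cross-section ⟂ z is a circle, so x, y appear only via x² + y².
Next, observable constraints: among the integer gridlines, it crosses the x-axis at x ∈ {-1, 1}; a circular section at z = 0 has radius between 0 and 1.
Finally, these observations pin down the coefficients.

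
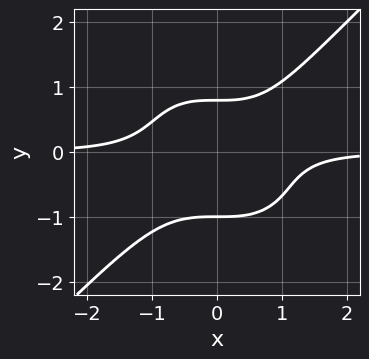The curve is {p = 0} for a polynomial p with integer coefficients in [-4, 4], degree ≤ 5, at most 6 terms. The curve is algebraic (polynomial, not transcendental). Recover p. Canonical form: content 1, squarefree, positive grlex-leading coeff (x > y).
3*x^3*y - 3*y^4 - y + 2

1. The degree is 4 — no degree-3 curve has this shape.
2. From the visible intercepts: it crosses the y-axis at the gridline y = -1; the curve avoids every integer x-axis point in the box.
3. Putting this together gives p.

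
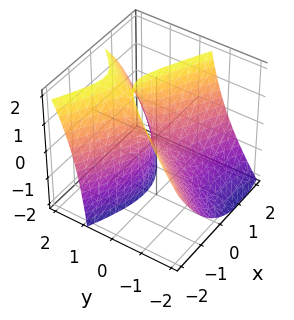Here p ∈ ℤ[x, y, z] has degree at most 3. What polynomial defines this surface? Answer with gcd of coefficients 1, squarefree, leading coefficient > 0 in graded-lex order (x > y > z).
deg p = 2. The shape is more complex than any degree-1 surface.
From the axis intercepts and sections: it crosses the x-axis at the gridline x = 0; it crosses the y-axis at the gridline y = 0; it meets the z-axis at z = 0 (among the integer gridlines).
Putting this together gives p.

2*x^2 + 2*x*y - 3*y^2 + 3*y*z - z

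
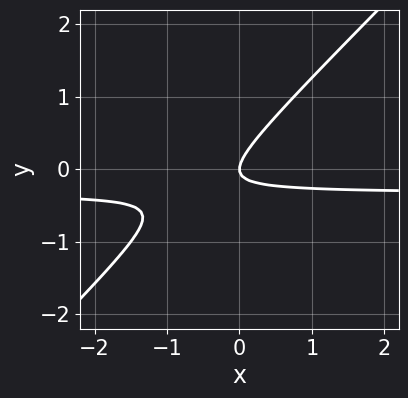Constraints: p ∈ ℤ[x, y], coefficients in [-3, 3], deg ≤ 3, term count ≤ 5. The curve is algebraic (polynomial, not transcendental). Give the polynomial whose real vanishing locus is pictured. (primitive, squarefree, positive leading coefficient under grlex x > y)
3*x*y - 3*y^2 + x

deg p = 2. The shape is more complex than any degree-1 curve.
Observable constraints: it meets the x-axis at x = 0 (among the integer gridlines); it meets the y-axis at y = 0 (among the integer gridlines).
Assembling these constraints gives the stated polynomial.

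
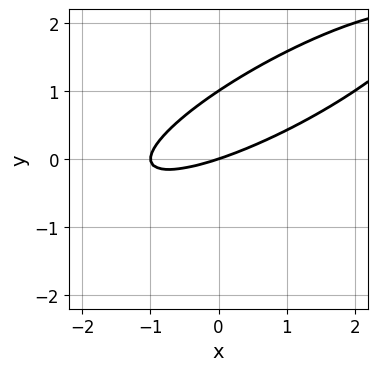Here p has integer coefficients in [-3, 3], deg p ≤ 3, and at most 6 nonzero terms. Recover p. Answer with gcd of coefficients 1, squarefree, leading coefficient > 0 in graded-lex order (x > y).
The degree is 2 — the shape is more complex than any degree-1 curve.
Checking where it meets the axes: the y-axis gridline crossings are at y ∈ {0, 1}; among the integer gridlines, it crosses the x-axis at x ∈ {-1, 0}.
Matching integer coefficients to the picture gives p.

x^2 - 3*x*y + 3*y^2 + x - 3*y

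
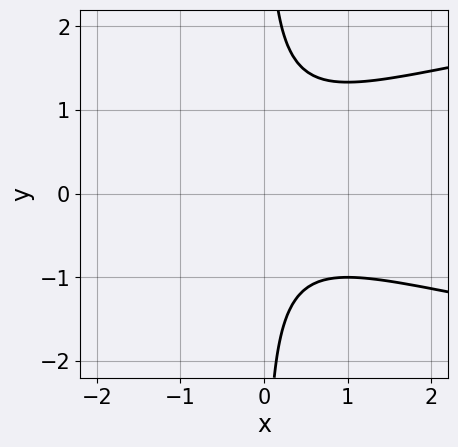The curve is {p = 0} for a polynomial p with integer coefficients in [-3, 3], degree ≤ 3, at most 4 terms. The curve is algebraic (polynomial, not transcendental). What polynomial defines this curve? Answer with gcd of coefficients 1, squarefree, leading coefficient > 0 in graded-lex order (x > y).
3*x*y^2 - 2*x^2 - x*y - 2

First, deg p = 3. The shape is more complex than any degree-2 curve.
Next, against the integer gridlines: it misses every integer gridline on the y-axis; no x-intercept at any integer in the box.
Finally, assembling these constraints gives the stated polynomial.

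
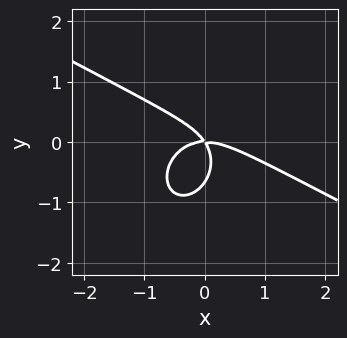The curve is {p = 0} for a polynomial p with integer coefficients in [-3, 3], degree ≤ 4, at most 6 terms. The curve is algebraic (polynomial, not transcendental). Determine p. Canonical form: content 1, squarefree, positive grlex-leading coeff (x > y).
2*x^3 + 3*x^2*y + 3*y^3 + 3*x*y + 2*y^2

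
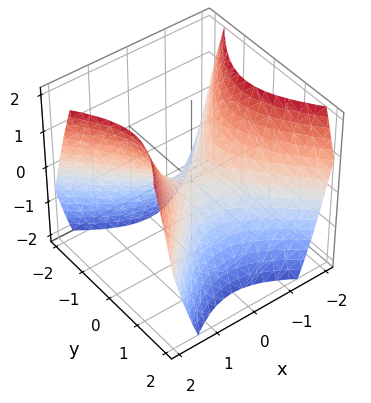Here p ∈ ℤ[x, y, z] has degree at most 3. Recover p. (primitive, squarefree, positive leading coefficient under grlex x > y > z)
x^2 - y^2 - z

(a) Degree: a hyperbolic paraboloid; a quadric, so deg p = 2.
(b) Symmetries: mirror symmetry y ↦ −y ⇒ only even powers of y; it's symmetric under x → −x, forcing even powers of x.
(c) From the axis intercepts and sections: it meets the y-axis at y = 0 (among the integer gridlines); it meets the x-axis at x = 0 (among the integer gridlines); one z-axis crossing is at z = 0.
(d) Solving for integer coefficients yields p as stated.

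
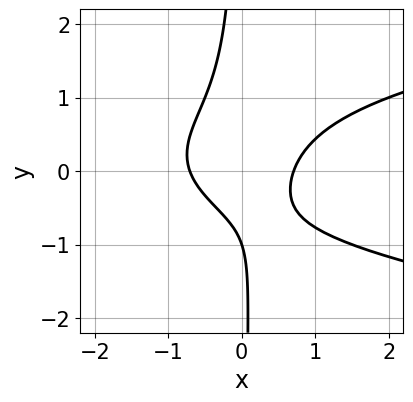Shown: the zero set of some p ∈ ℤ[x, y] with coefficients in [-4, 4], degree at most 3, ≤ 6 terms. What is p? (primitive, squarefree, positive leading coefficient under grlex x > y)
First, the degree is 3 — a generic line meets the curve in up to 3 points.
Next, reading off the gridlines: it crosses the y-axis at the gridline y = -1.
Finally, assembling these constraints gives the stated polynomial.

3*x*y^2 - 2*x^2 + y + 1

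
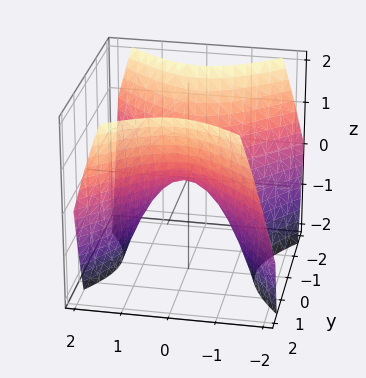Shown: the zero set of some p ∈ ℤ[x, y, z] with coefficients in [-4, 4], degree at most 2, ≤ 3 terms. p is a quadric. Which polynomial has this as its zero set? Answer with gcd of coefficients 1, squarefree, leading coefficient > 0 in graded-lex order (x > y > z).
deg p = 2. A hyperbolic paraboloid; a quadric.
Symmetries: the y ↦ −y reflection is a symmetry, so y appears only in even powers; the x ↦ −x reflection is a symmetry, so x appears only in even powers.
From the axis intercepts and sections: it meets the y-axis at y = 0 (among the integer gridlines); it crosses the z-axis at the gridline z = 0; it crosses the x-axis at the gridline x = 0.
The integer polynomial consistent with all of this is the stated p.

x^2 - y^2 + z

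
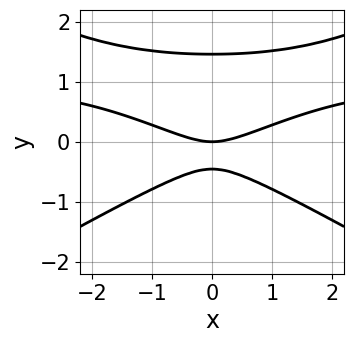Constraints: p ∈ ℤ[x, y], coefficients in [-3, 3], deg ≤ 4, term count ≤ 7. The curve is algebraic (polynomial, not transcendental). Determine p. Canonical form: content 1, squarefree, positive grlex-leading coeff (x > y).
x^2*y - 3*y^3 - x^2 + 3*y^2 + 2*y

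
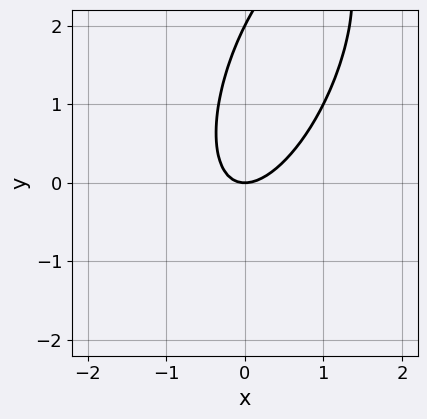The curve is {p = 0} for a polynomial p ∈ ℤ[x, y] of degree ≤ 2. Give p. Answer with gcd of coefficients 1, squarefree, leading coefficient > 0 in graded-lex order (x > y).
3*x^2 - 2*x*y + y^2 - 2*y

(a) The degree is 2 — a generic line meets the curve in up to 2 points.
(b) From the visible intercepts: one x-axis crossing is at x = 0; among the integer gridlines, it crosses the y-axis at y ∈ {0, 2}.
(c) These observations pin down the coefficients.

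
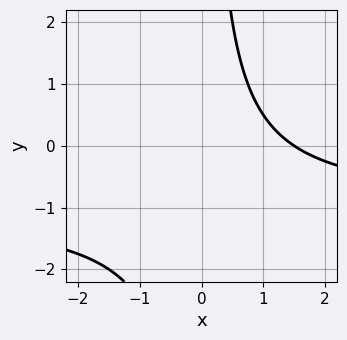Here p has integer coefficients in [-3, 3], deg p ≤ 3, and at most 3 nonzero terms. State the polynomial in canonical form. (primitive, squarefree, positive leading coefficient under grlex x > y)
1. deg p = 2. The shape is more complex than any degree-1 curve.
2. Against the integer gridlines: no y-intercept at any integer in the box.
3. Matching integer coefficients to the picture gives p.

2*x*y + 2*x - 3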